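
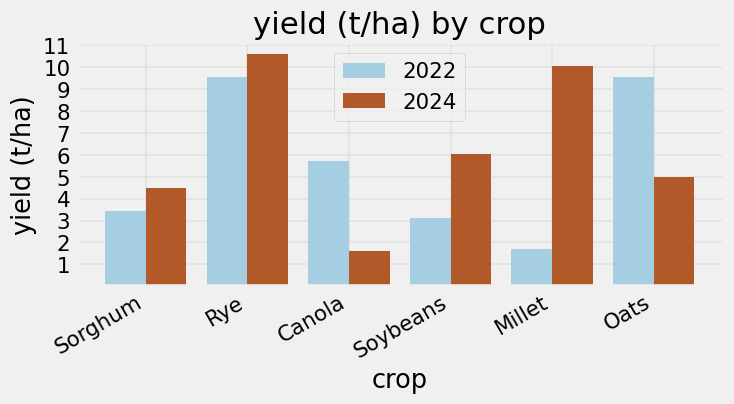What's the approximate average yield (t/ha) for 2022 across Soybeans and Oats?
≈ 6

(3 + 10) / 2 ≈ 6.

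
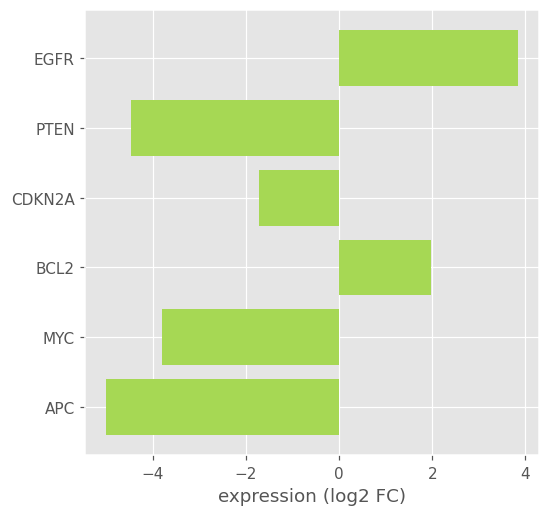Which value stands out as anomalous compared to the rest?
EGFR ≈ 4; the rest sit between ≈ -5 and ≈ 2.

EGFR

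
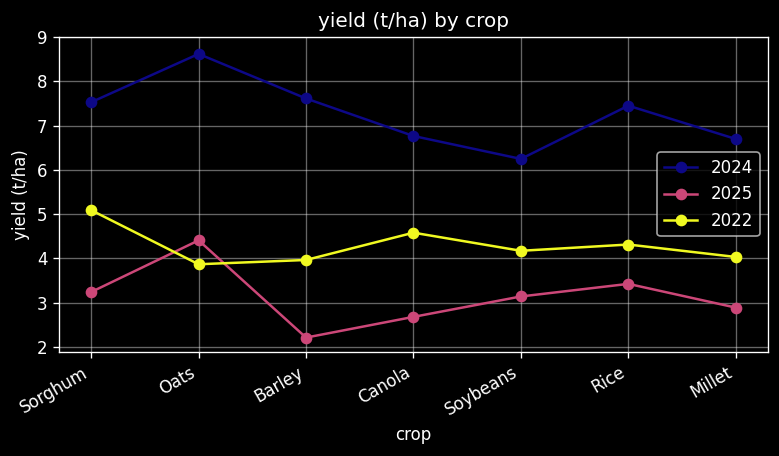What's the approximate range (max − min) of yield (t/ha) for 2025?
Max Oats ≈ 4, min Barley ≈ 2; range ≈ 2.

≈ 2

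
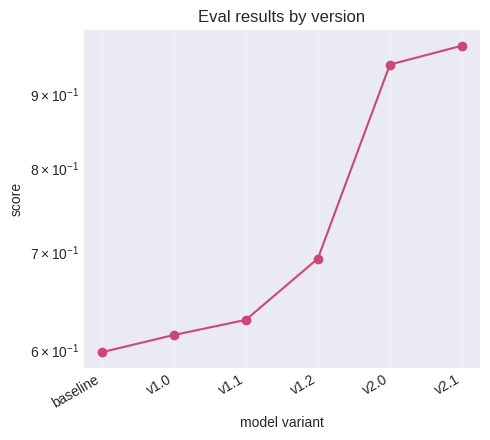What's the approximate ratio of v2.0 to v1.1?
≈ 1.46×

v2.0 ≈ 0.95, v1.1 ≈ 0.65; 0.95/0.65 ≈ 1.46.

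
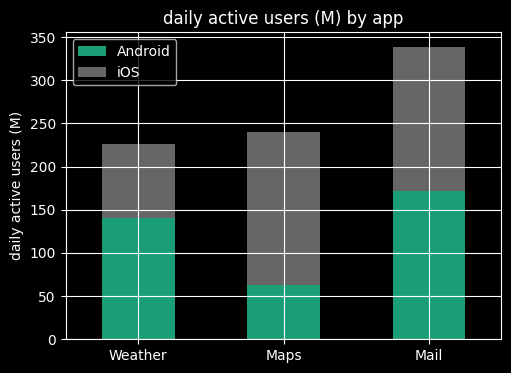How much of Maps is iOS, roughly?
≈ 200

iOS top ≈ 250, bottom ≈ 50; segment ≈ 200.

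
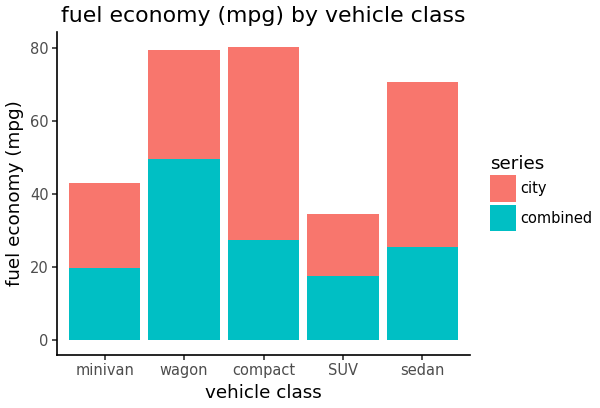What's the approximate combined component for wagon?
≈ 50

combined top ≈ 50, bottom ≈ 0; segment ≈ 50.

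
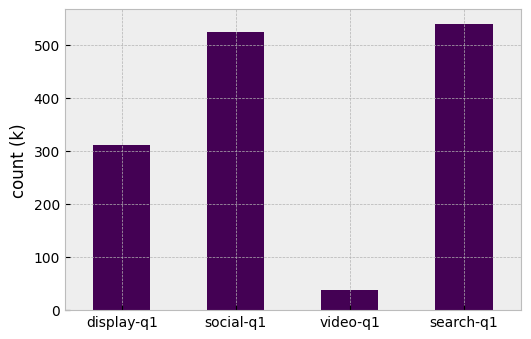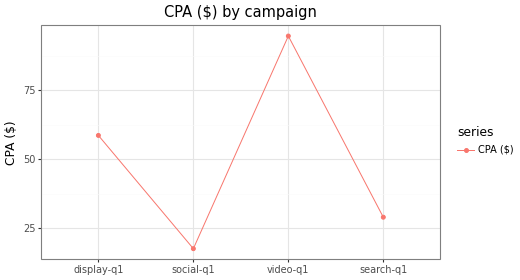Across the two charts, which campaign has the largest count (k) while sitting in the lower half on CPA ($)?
search-q1

Chart 2 median CPA ($) ≈ 40; below-median campaigns: social-q1, search-q1. Among those, search-q1 has the highest count (k) (≈ 550).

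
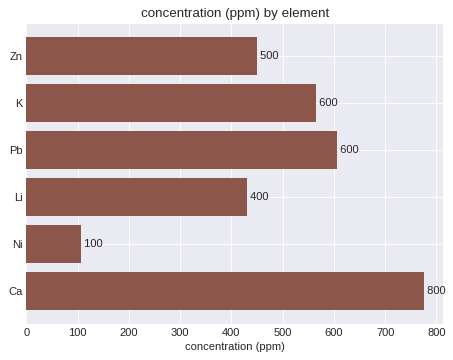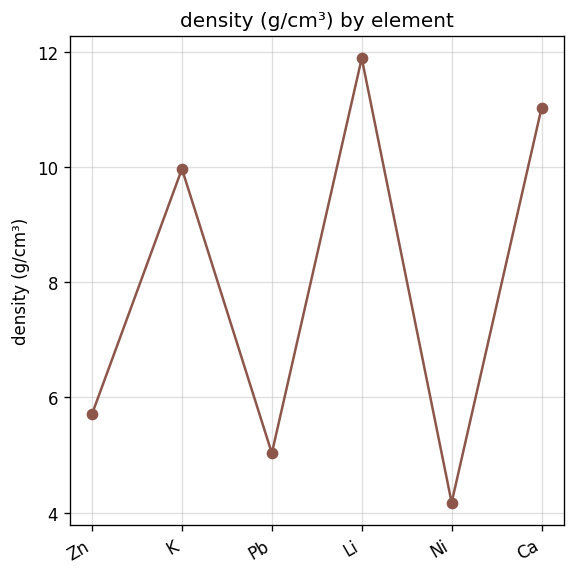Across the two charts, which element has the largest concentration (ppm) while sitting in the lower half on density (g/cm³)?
Chart 2 median density (g/cm³) ≈ 8; below-median elements: Zn, Pb, Ni. Among those, Pb has the highest concentration (ppm) (≈ 600).

Pb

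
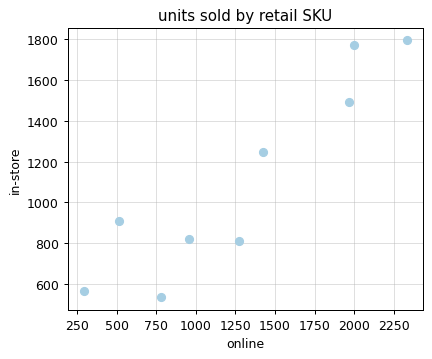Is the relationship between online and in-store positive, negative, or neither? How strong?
positive, strong

Points are positively correlated; strong (|r| ≈ 0.9).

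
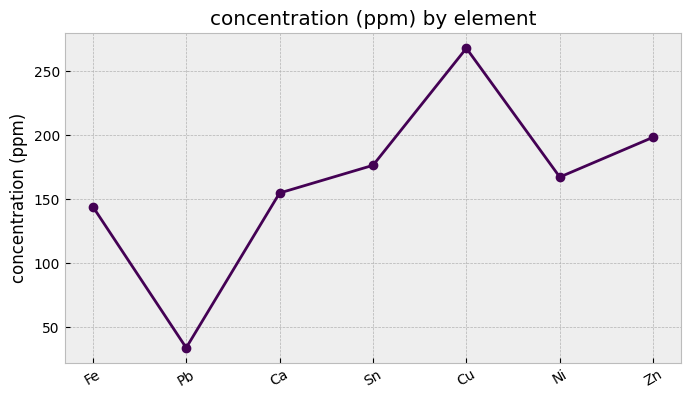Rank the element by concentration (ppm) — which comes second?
Zn

Top 3: Cu ≈ 260, Zn ≈ 200, Sn ≈ 180.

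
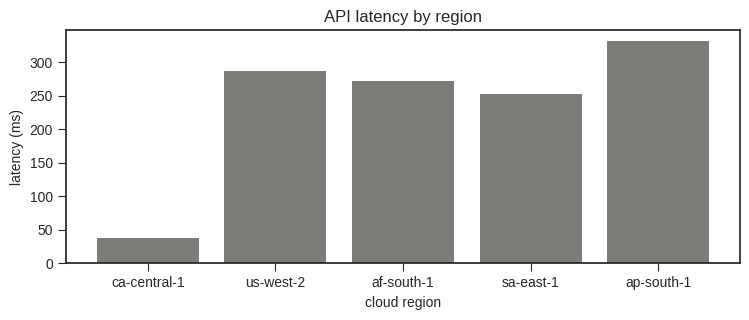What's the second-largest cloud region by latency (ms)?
Top 3: ap-south-1 ≈ 350, us-west-2 ≈ 300, af-south-1 ≈ 250.

us-west-2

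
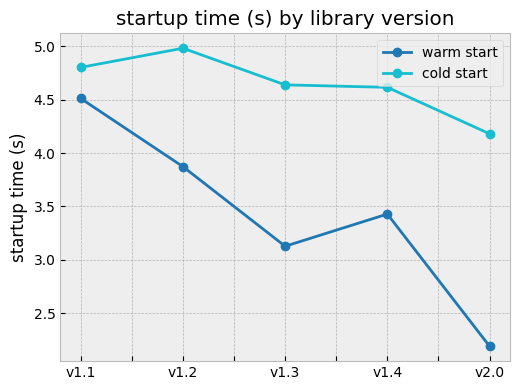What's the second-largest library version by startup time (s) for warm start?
Top 3 for warm start: v1.1 ≈ 4.5, v1.2 ≈ 4.0, v1.4 ≈ 3.5.

v1.2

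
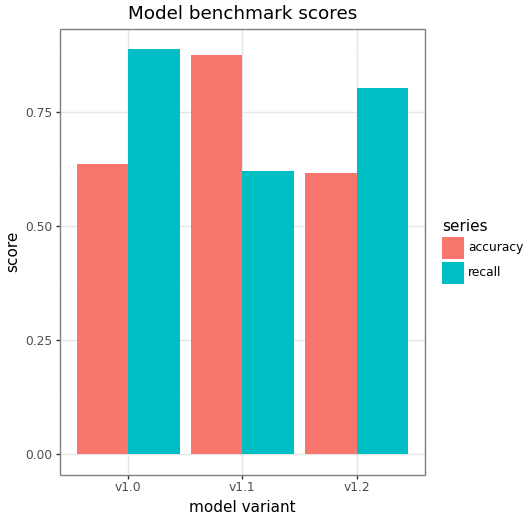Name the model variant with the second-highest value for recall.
Top 3 for recall: v1.0 ≈ 0.9, v1.2 ≈ 0.8, v1.1 ≈ 0.6.

v1.2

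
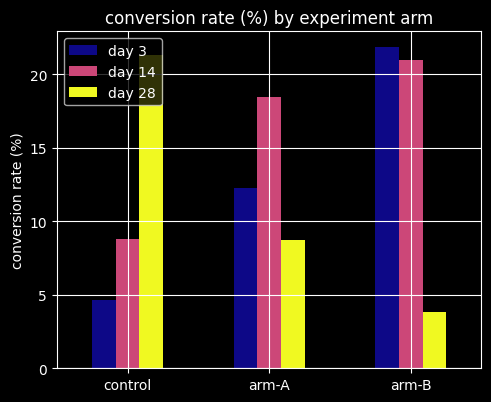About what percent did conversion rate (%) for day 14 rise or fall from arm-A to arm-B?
≈ +11.1%

arm-A ≈ 18, arm-B ≈ 20; (20 − 18) / 18 ≈ +11.1%.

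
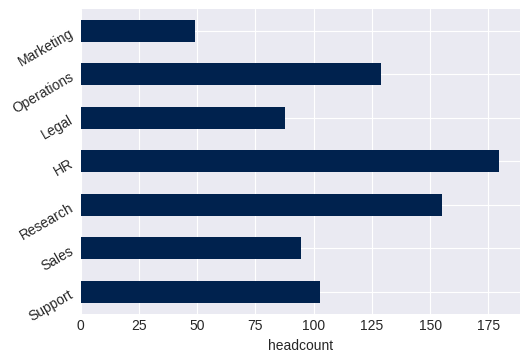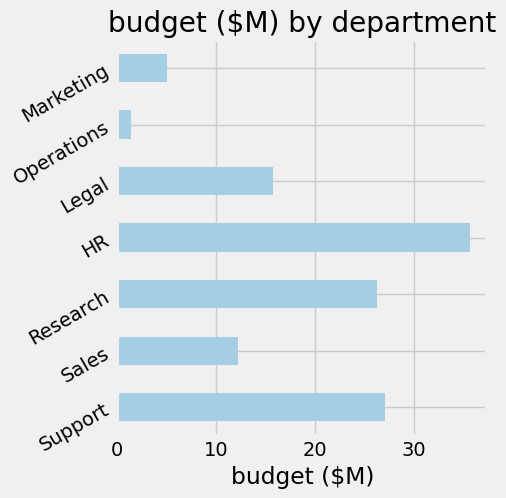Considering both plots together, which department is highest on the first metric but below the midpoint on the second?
Operations

Chart 2 median budget ($M) ≈ 15; below-median departments: Sales, Operations, Marketing. Among those, Operations has the highest headcount (≈ 120).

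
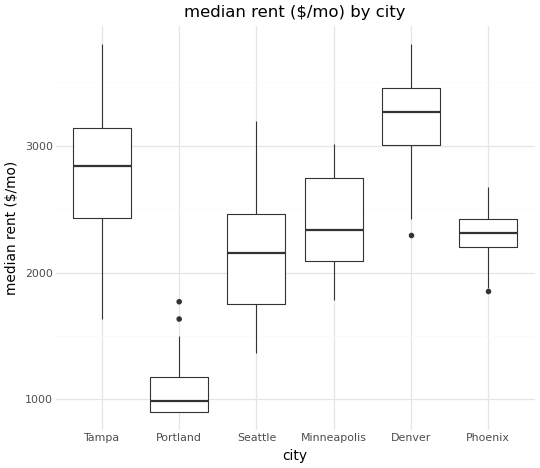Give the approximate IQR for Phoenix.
≈ 200

Q3 ≈ 2400, Q1 ≈ 2200; IQR ≈ 200.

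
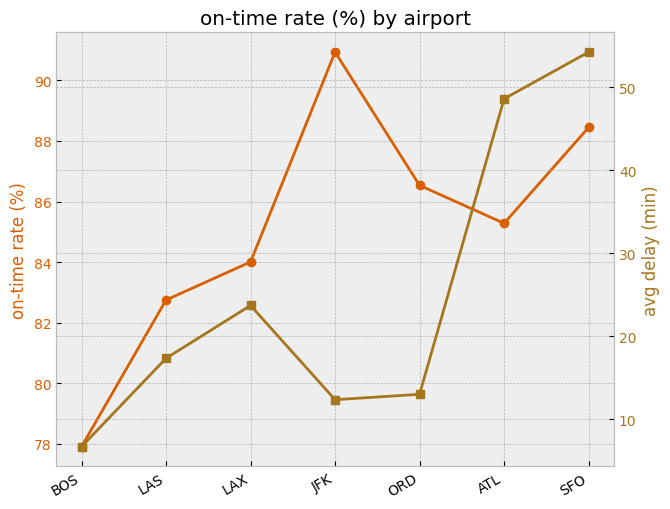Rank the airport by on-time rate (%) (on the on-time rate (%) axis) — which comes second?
SFO

Top 3 (on the on-time rate (%) axis): JFK ≈ 90, SFO ≈ 88, ORD ≈ 86.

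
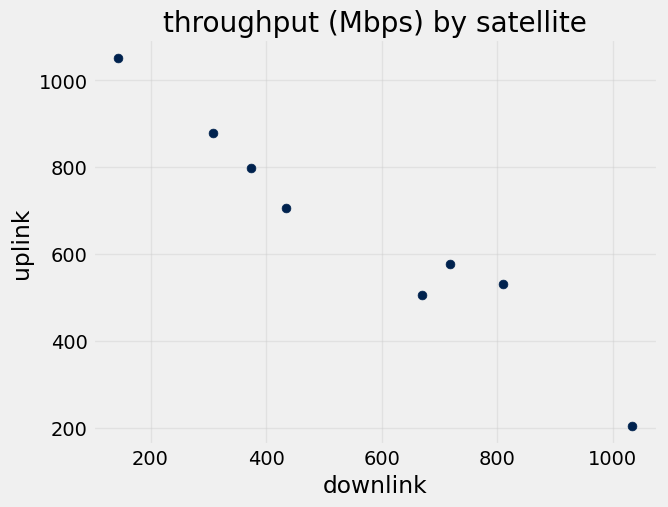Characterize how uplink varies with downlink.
Points are negatively correlated; strong (|r| ≈ 1.0).

negative, strong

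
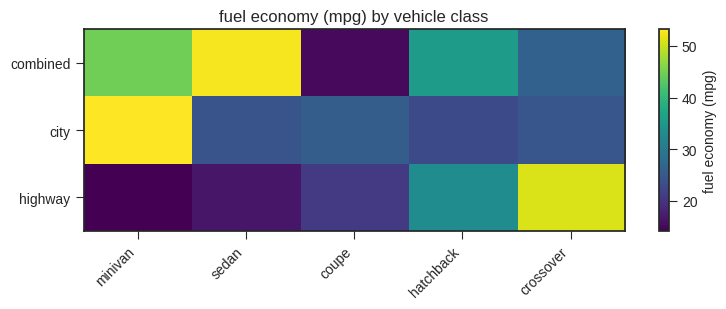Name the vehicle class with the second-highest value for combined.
minivan

Top 3 for combined: sedan ≈ 55, minivan ≈ 45, hatchback ≈ 35.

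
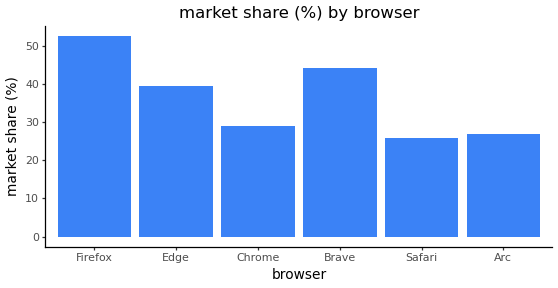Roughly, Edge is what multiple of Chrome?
≈ 1.33×

Edge ≈ 40, Chrome ≈ 30; 40/30 ≈ 1.33.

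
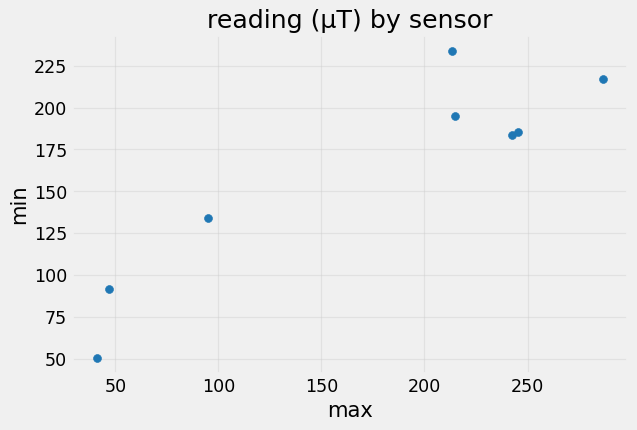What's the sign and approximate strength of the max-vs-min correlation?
positive, strong

Points are positively correlated; strong (|r| ≈ 0.9).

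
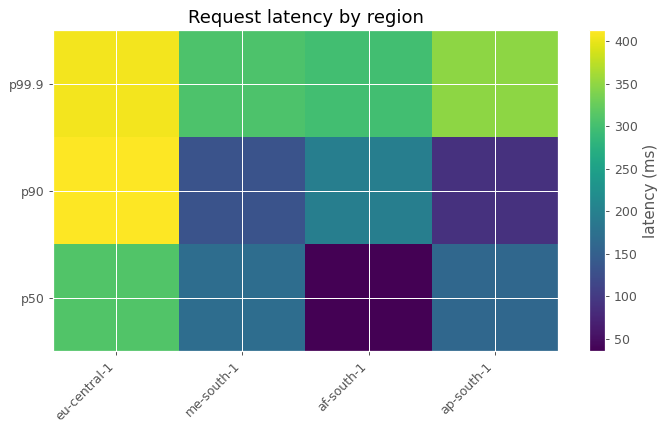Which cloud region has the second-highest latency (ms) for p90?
Top 3 for p90: eu-central-1 ≈ 400, af-south-1 ≈ 200, me-south-1 ≈ 150.

af-south-1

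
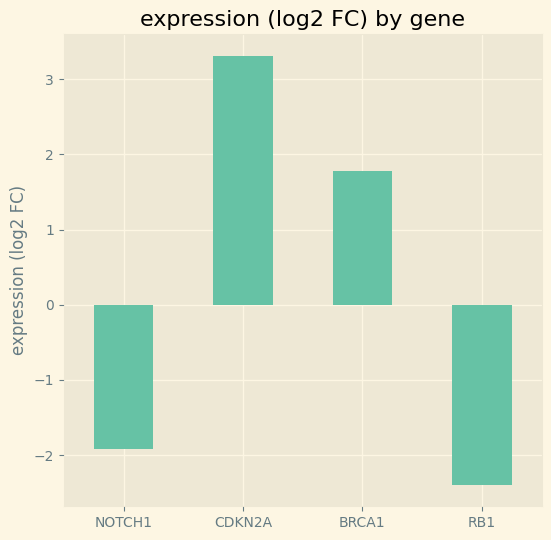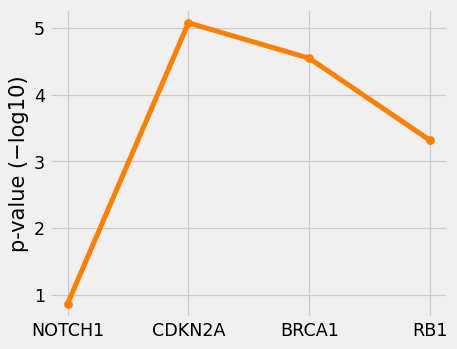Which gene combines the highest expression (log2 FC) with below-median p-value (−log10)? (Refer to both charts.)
Chart 2 median p-value (−log10) ≈ 4; below-median genes: NOTCH1, RB1. Among those, NOTCH1 has the highest expression (log2 FC) (≈ -2).

NOTCH1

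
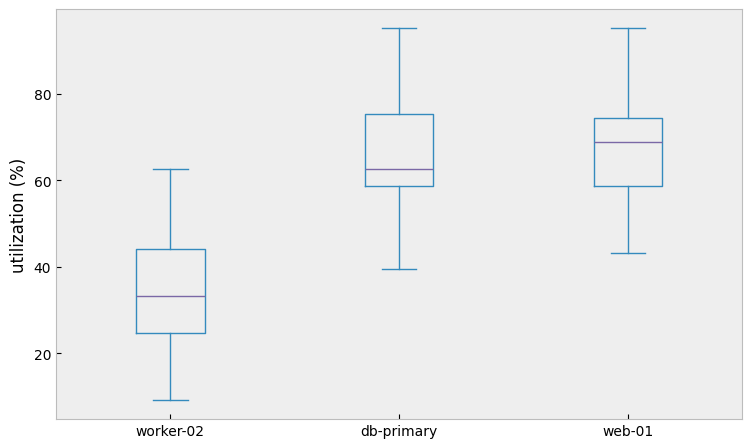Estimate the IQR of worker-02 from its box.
≈ 20

Q3 ≈ 45, Q1 ≈ 25; IQR ≈ 20.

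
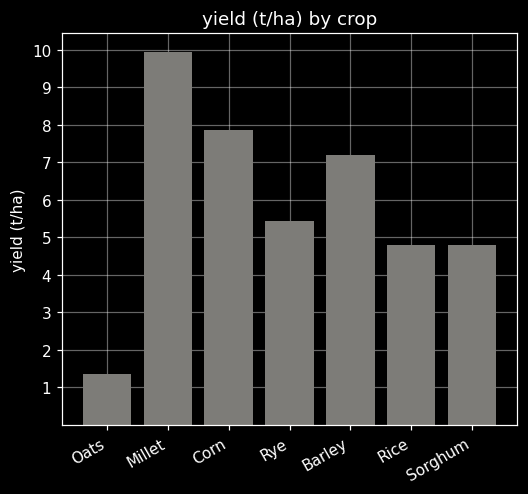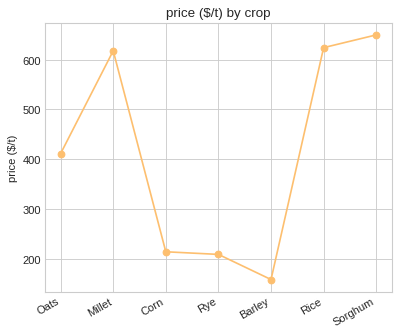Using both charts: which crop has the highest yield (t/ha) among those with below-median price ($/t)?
Chart 2 median price ($/t) ≈ 400; below-median crops: Corn, Rye, Barley. Among those, Corn has the highest yield (t/ha) (≈ 8).

Corn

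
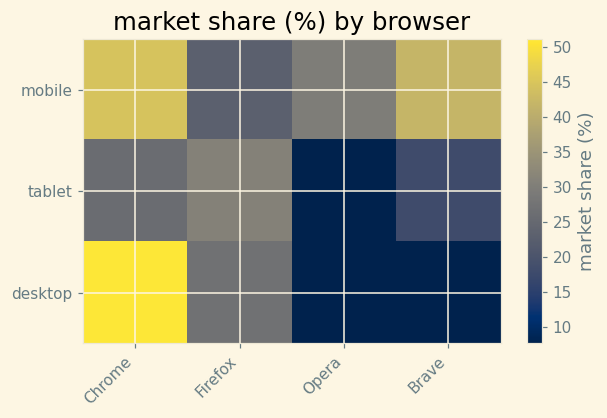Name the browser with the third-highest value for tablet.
Brave

Top 4 for tablet: Firefox ≈ 30, Chrome ≈ 25, Brave ≈ 20, Opera ≈ 10.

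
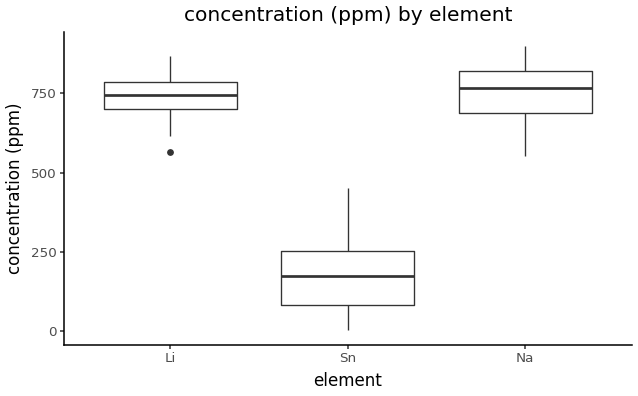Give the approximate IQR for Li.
Q3 ≈ 800, Q1 ≈ 700; IQR ≈ 100.

≈ 100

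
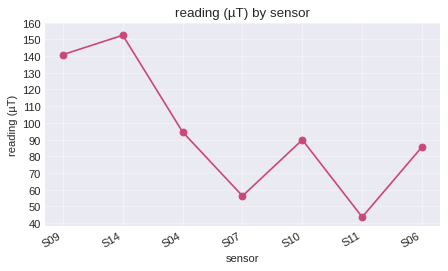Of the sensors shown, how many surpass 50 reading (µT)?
6

Above 50: S09, S14, S04, S07, S10, S06.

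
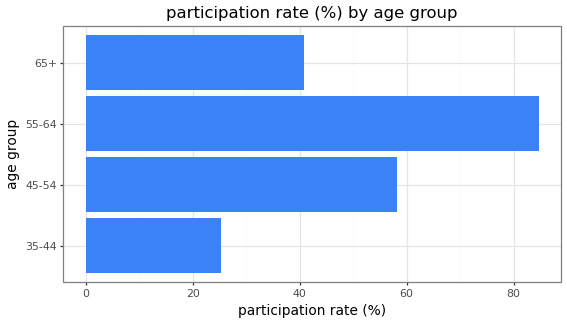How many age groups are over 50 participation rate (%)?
Above 50: 45-54, 55-64.

2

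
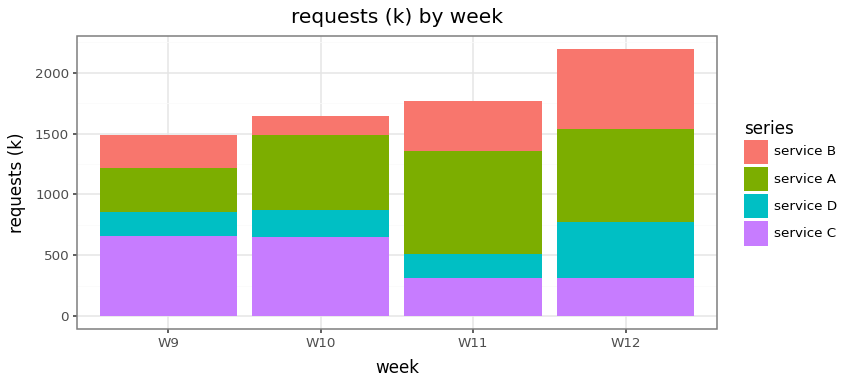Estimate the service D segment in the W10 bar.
service D top ≈ 800, bottom ≈ 600; segment ≈ 200.

≈ 200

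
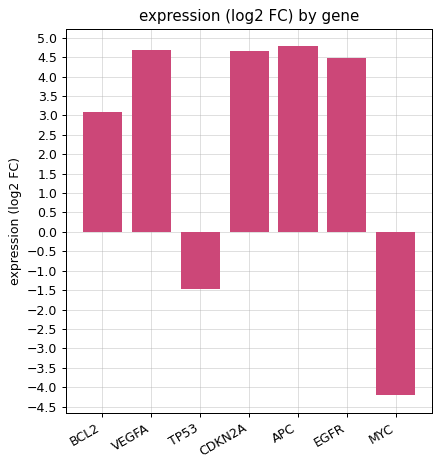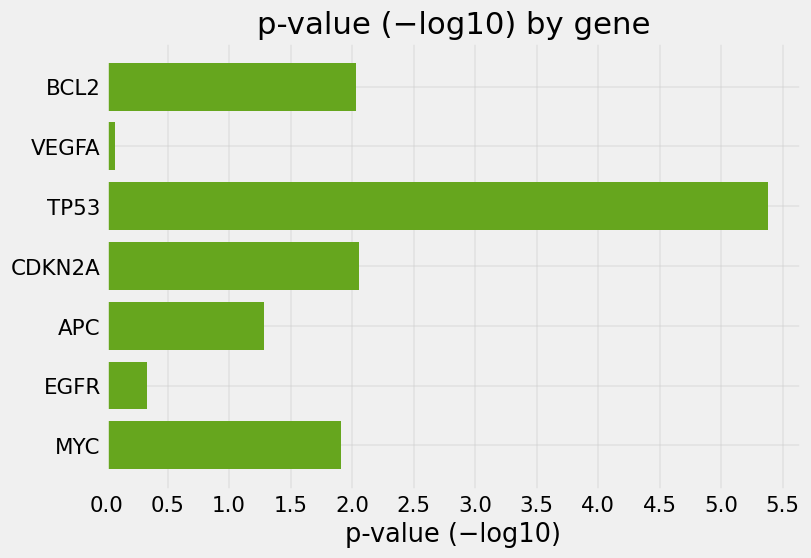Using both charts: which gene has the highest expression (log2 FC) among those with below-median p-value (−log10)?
APC

Chart 2 median p-value (−log10) ≈ 2; below-median genes: VEGFA, APC, EGFR. Among those, APC has the highest expression (log2 FC) (≈ 5).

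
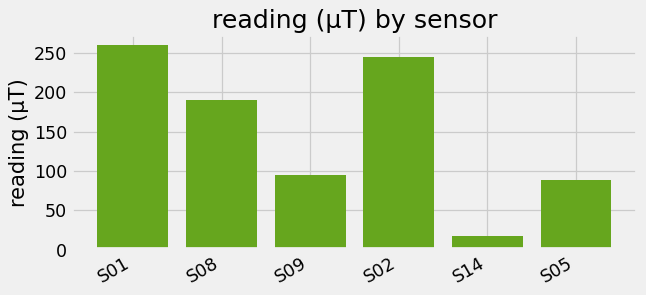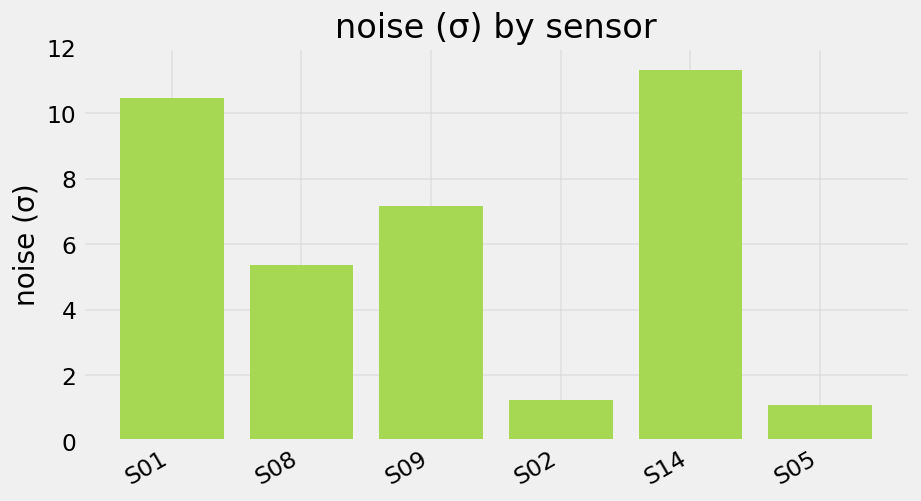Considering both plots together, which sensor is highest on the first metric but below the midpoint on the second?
Chart 2 median noise (σ) ≈ 6; below-median sensors: S08, S02, S05. Among those, S02 has the highest reading (µT) (≈ 250).

S02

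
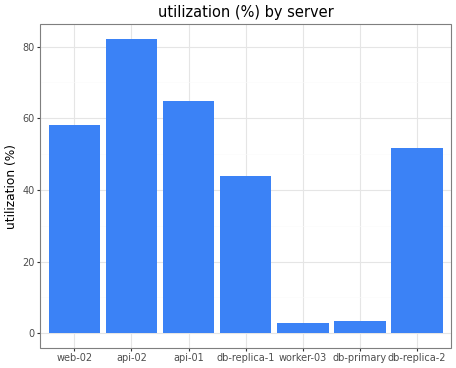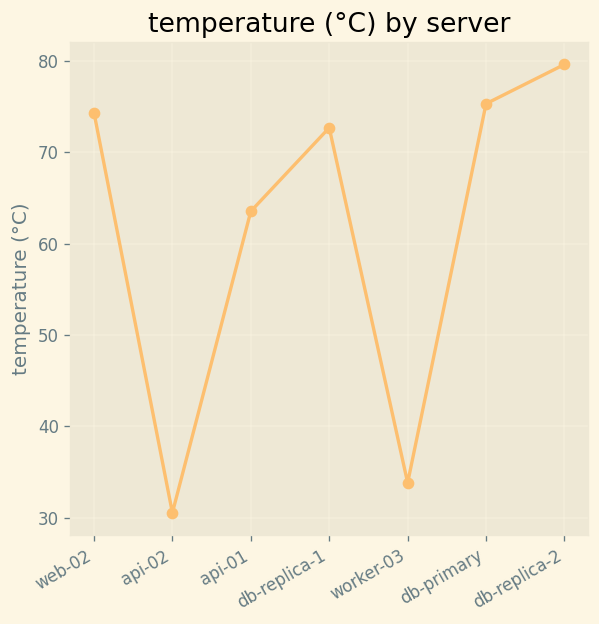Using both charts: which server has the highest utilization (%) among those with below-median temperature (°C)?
Chart 2 median temperature (°C) ≈ 70; below-median servers: api-02, api-01, worker-03. Among those, api-02 has the highest utilization (%) (≈ 80).

api-02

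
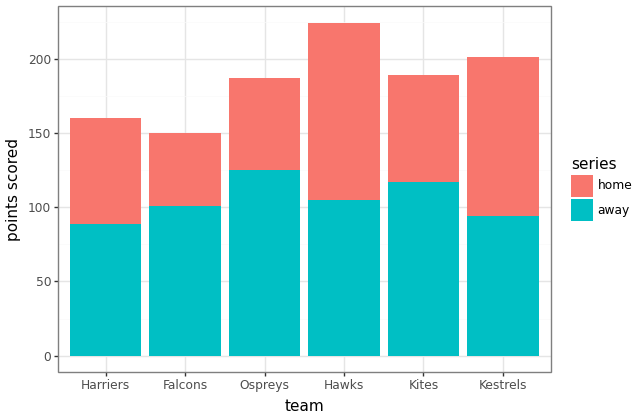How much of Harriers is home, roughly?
≈ 80

home top ≈ 160, bottom ≈ 80; segment ≈ 80.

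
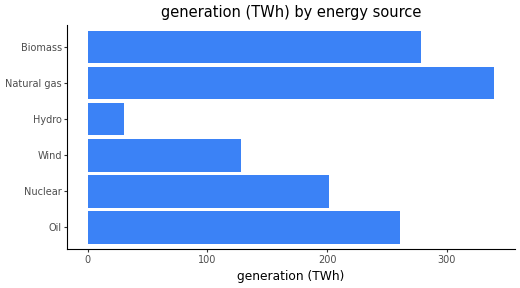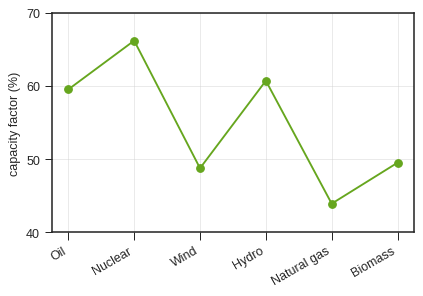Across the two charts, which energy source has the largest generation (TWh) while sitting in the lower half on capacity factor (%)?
Chart 2 median capacity factor (%) ≈ 50; below-median energy sources: Wind, Natural gas, Biomass. Among those, Natural gas has the highest generation (TWh) (≈ 350).

Natural gas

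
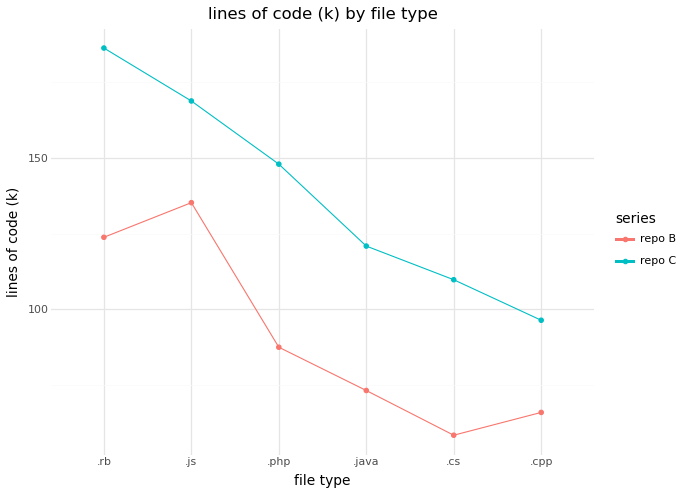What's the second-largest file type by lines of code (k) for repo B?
Top 3 for repo B: .js ≈ 140, .rb ≈ 120, .php ≈ 80.

.rb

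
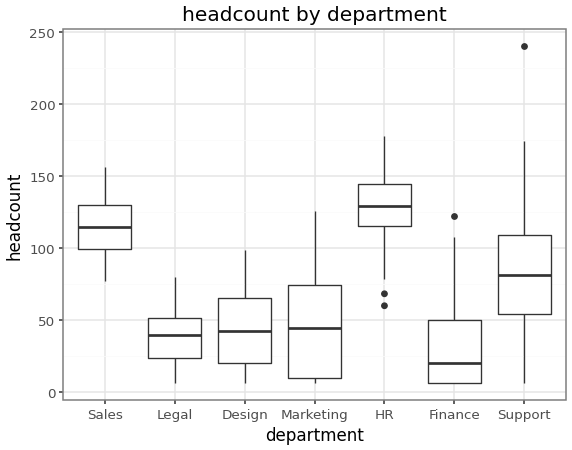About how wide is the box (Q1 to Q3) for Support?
Q3 ≈ 110, Q1 ≈ 50; IQR ≈ 60.

≈ 60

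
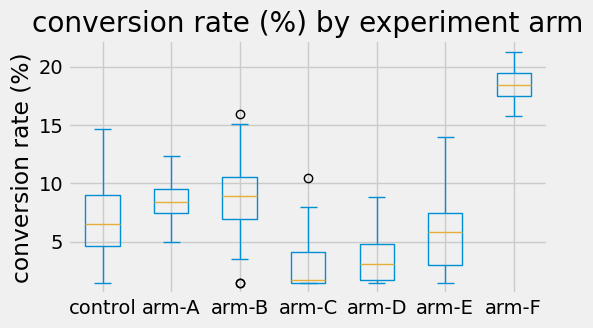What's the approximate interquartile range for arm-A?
≈ 2

Q3 ≈ 10, Q1 ≈ 8; IQR ≈ 2.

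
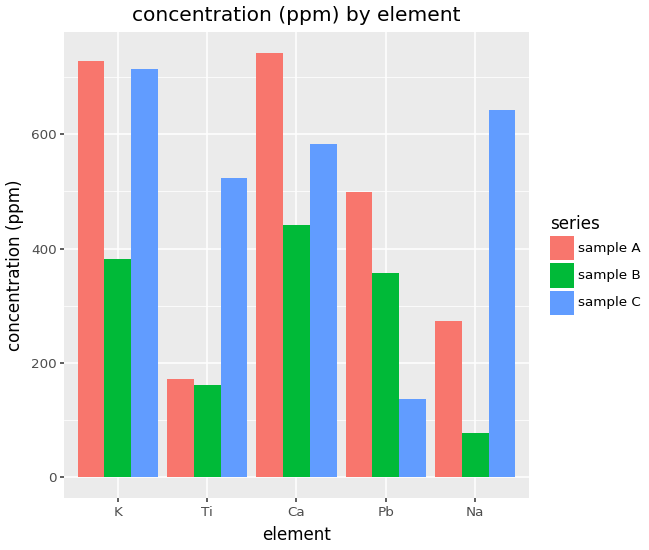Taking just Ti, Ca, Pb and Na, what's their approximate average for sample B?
(200 + 400 + 400 + 100) / 4 ≈ 275.

≈ 275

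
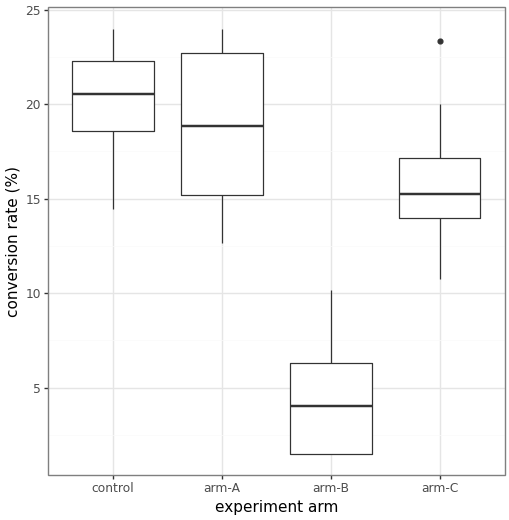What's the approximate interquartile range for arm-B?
Q3 ≈ 6, Q1 ≈ 2; IQR ≈ 4.

≈ 4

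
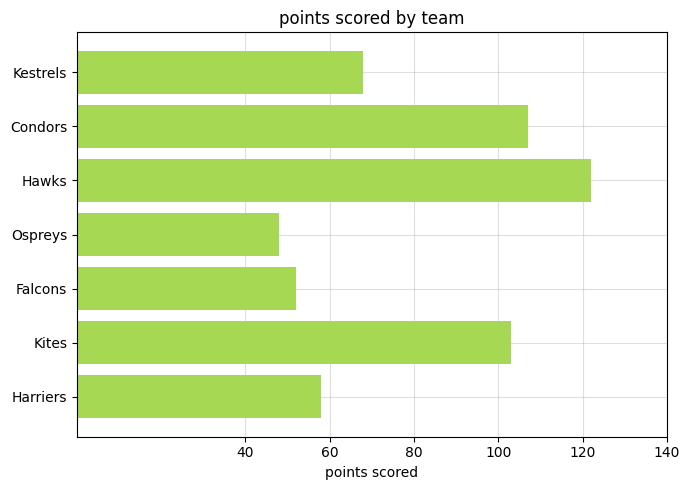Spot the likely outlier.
Hawks ≈ 120; the rest sit between ≈ 40 and ≈ 100.

Hawks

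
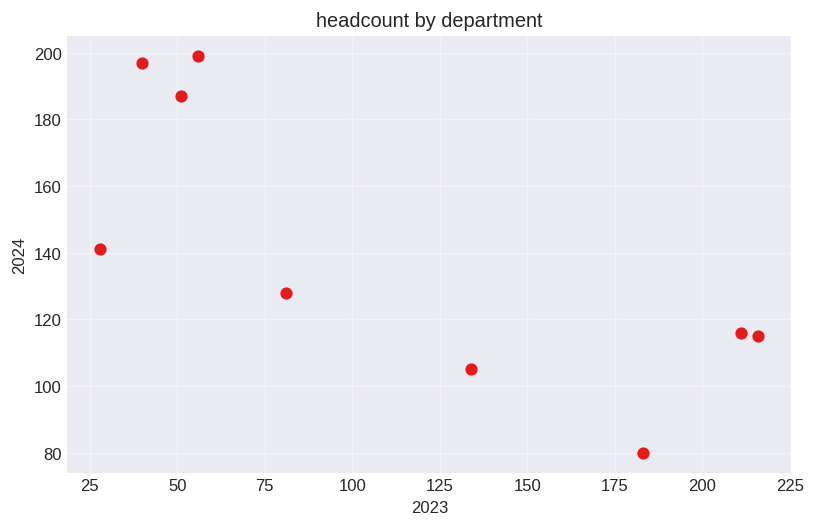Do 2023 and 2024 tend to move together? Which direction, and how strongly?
negative, strong

Points are negatively correlated; strong (|r| ≈ 0.8).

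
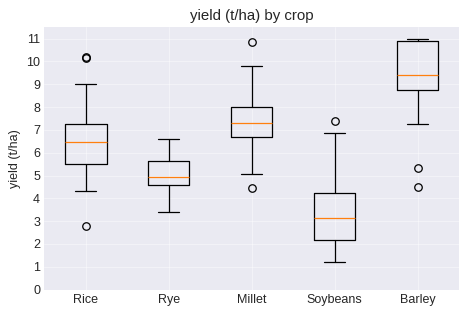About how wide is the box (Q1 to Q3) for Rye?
≈ 1

Q3 ≈ 6, Q1 ≈ 5; IQR ≈ 1.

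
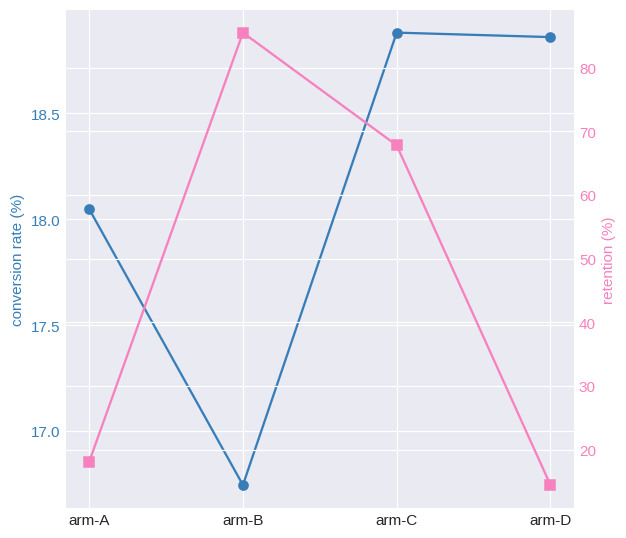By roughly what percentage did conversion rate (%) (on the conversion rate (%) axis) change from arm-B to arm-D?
arm-B ≈ 16.8, arm-D ≈ 18.8; (18.8 − 16.8) / 16.8 ≈ +11.9%.

≈ +11.9%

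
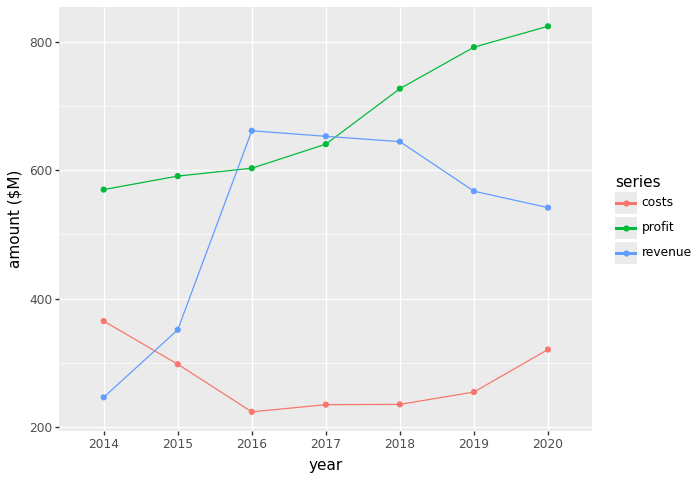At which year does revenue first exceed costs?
2014: revenue ≈ 200 vs costs ≈ 400 (not yet); 2015: revenue ≈ 400 vs costs ≈ 300 (first crossover).

2015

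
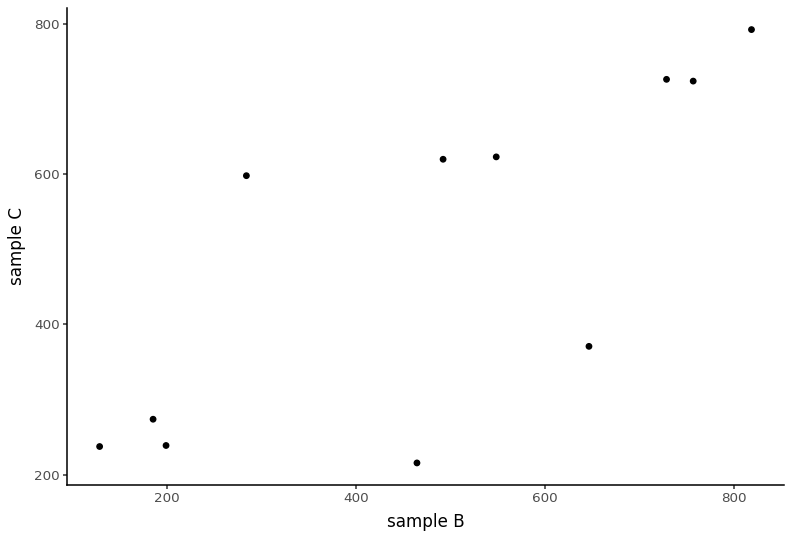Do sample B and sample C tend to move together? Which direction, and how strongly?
positive, strong

Points are positively correlated; strong (|r| ≈ 0.8).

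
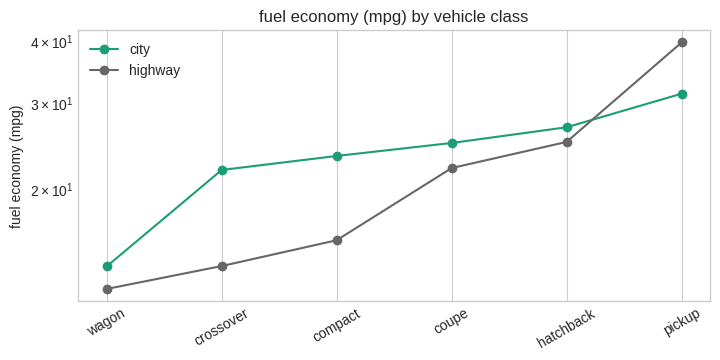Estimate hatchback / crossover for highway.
≈ 1.67×

hatchback ≈ 25, crossover ≈ 15; 25/15 ≈ 1.67.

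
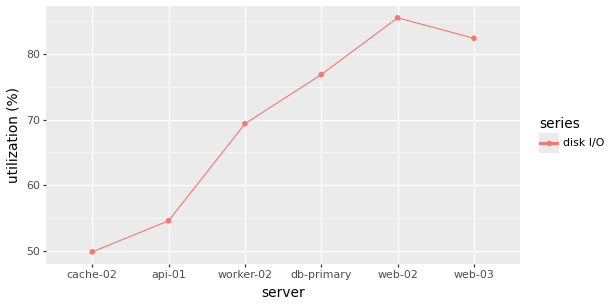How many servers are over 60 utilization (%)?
Above 60: worker-02, db-primary, web-02, web-03.

4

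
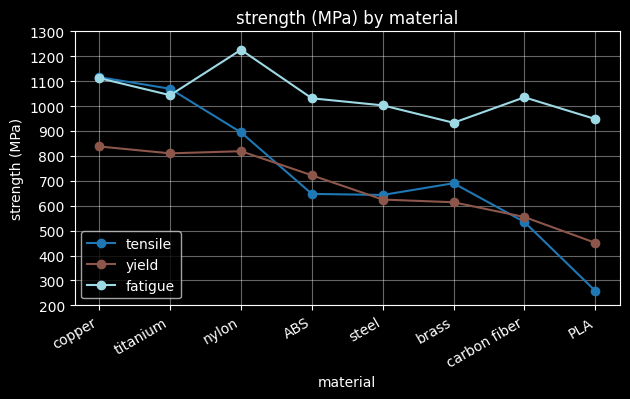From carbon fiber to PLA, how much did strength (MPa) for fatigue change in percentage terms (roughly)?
≈ -10%

carbon fiber ≈ 1000, PLA ≈ 900; (900 − 1000) / 1000 ≈ -10%.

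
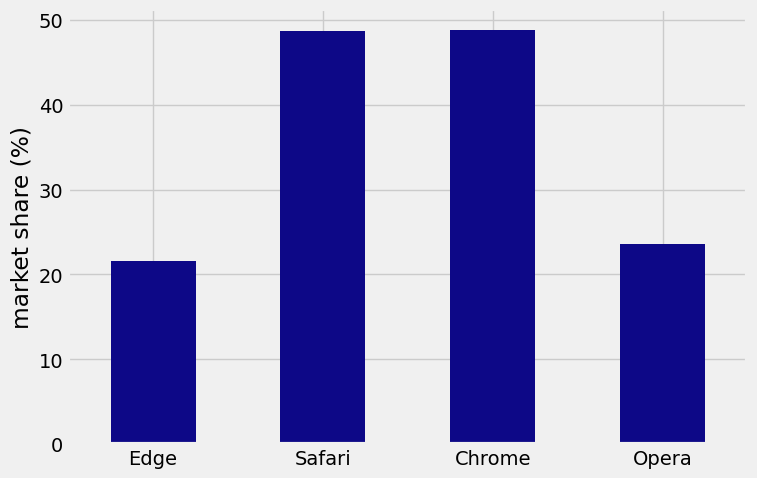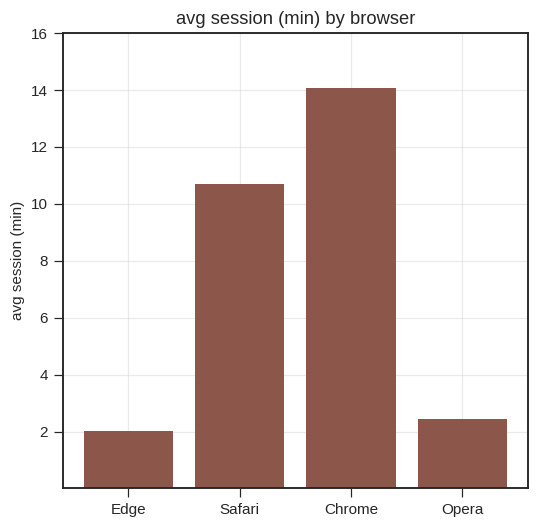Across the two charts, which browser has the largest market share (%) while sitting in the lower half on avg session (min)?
Opera

Chart 2 median avg session (min) ≈ 6; below-median browsers: Edge, Opera. Among those, Opera has the highest market share (%) (≈ 25).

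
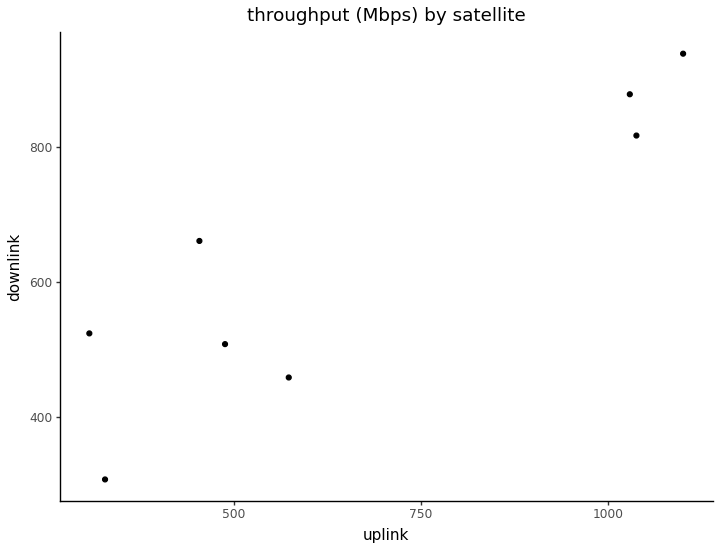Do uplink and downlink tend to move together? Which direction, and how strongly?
Points are positively correlated; strong (|r| ≈ 0.9).

positive, strong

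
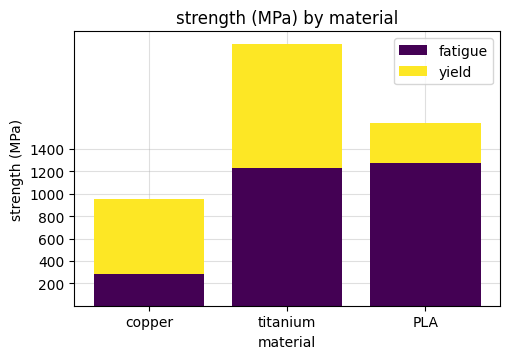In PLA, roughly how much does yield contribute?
yield top ≈ 1600, bottom ≈ 1200; segment ≈ 400.

≈ 400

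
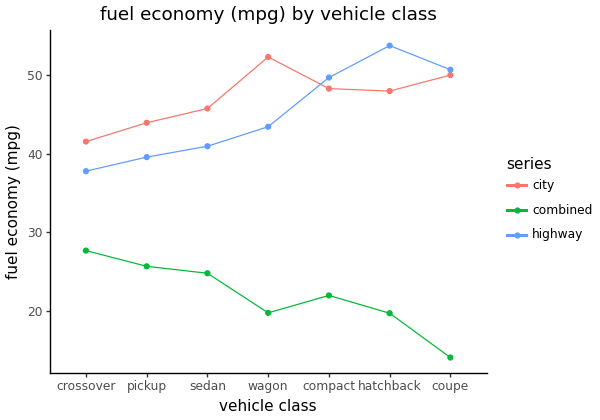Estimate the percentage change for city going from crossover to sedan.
crossover ≈ 40, sedan ≈ 45; (45 − 40) / 40 ≈ +12.5%.

≈ +12.5%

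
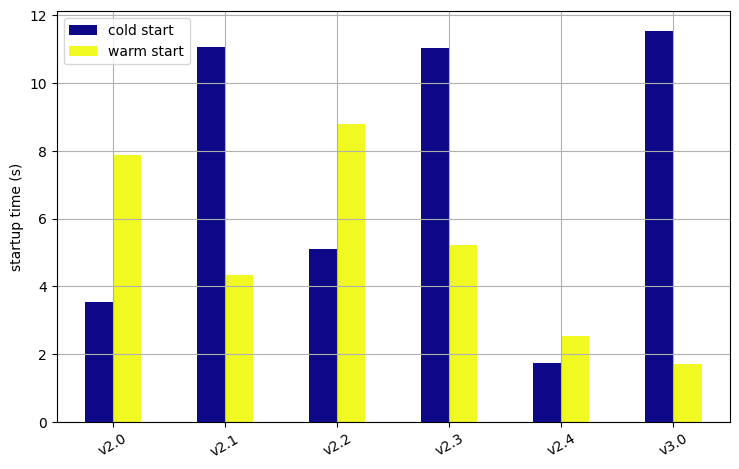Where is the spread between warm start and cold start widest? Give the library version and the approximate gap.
v3.0: warm start ≈ 2, cold start ≈ 12 → gap ≈ 10. Next-largest (v2.1) is only ≈ 7.

v3.0, ≈ 10 s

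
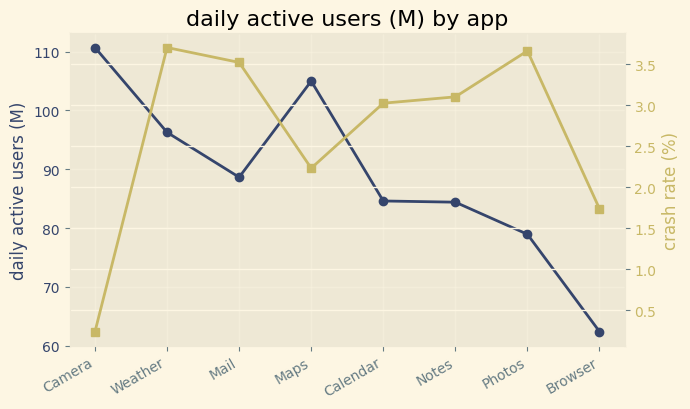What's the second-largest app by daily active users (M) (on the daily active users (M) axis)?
Top 3 (on the daily active users (M) axis): Camera ≈ 110, Maps ≈ 105, Weather ≈ 95.

Maps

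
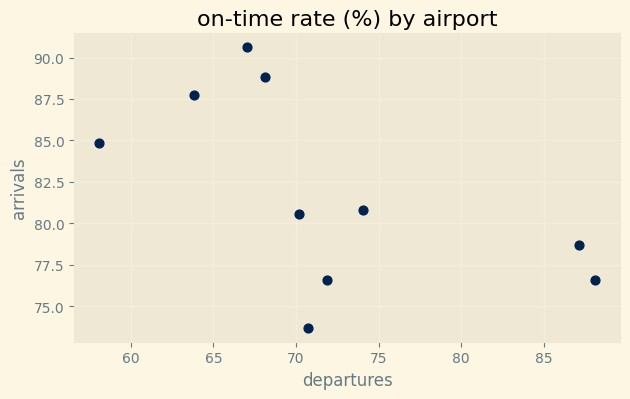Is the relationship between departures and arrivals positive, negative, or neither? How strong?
Points are negatively correlated; moderate (|r| ≈ 0.6).

negative, moderate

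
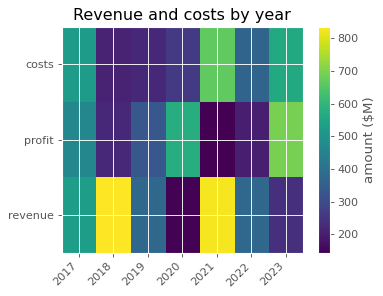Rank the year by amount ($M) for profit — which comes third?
Top 4 for profit: 2023 ≈ 700, 2020 ≈ 600, 2017 ≈ 500, 2019 ≈ 300.

2017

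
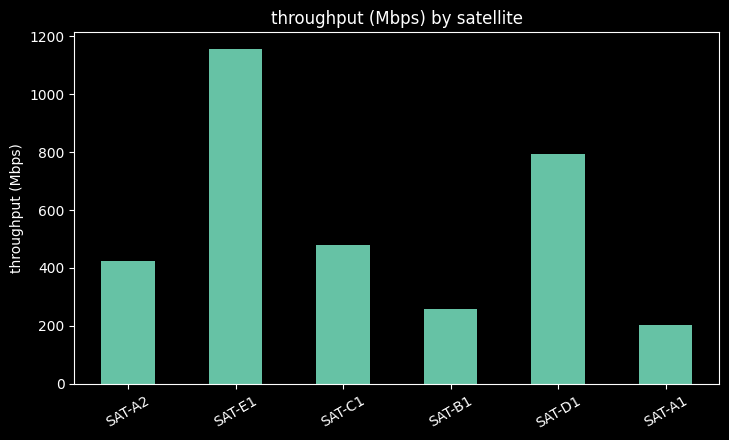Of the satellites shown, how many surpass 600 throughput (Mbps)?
2

Above 600: SAT-E1, SAT-D1.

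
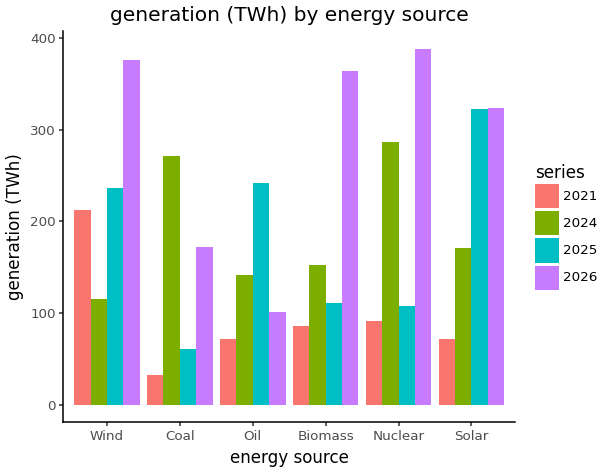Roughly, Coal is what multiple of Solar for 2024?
≈ 1.67×

Coal ≈ 250, Solar ≈ 150; 250/150 ≈ 1.67.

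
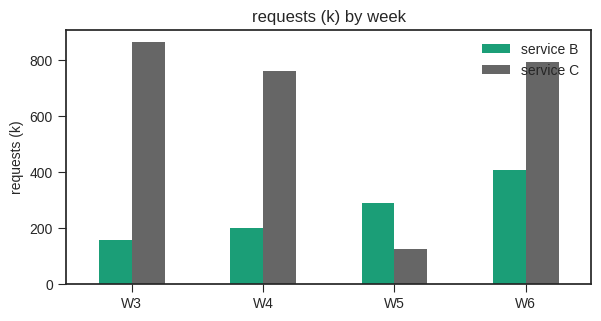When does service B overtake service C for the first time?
W5

W4: service B ≈ 200 vs service C ≈ 800 (not yet); W5: service B ≈ 300 vs service C ≈ 100 (first crossover).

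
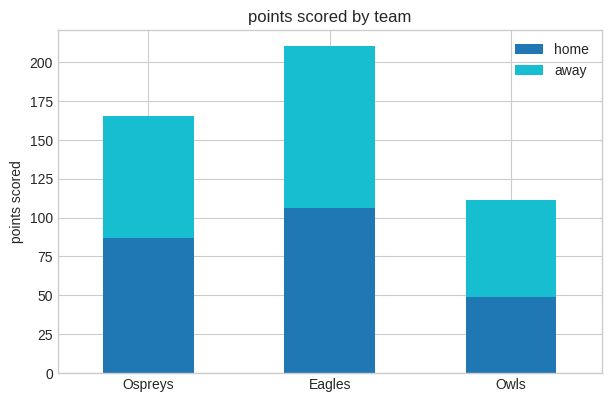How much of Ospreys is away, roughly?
≈ 80

away top ≈ 160, bottom ≈ 80; segment ≈ 80.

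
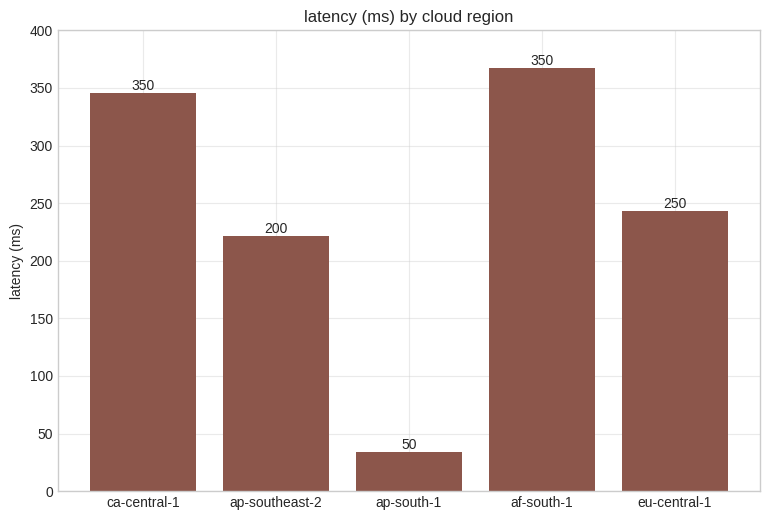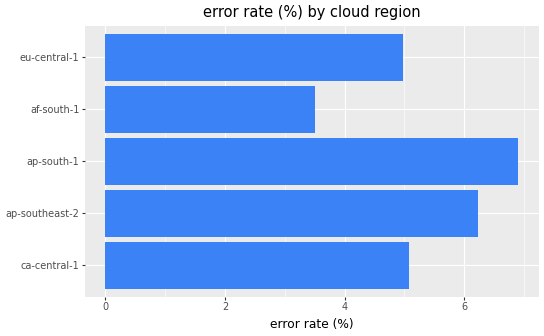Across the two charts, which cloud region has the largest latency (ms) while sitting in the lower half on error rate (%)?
Chart 2 median error rate (%) ≈ 5; below-median cloud regions: af-south-1, eu-central-1. Among those, af-south-1 has the highest latency (ms) (≈ 350).

af-south-1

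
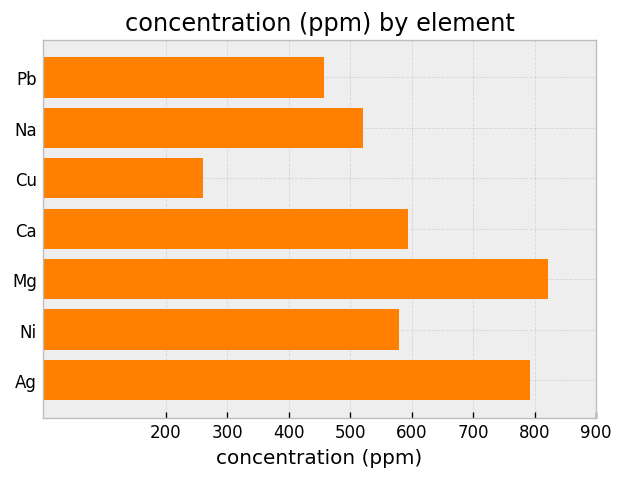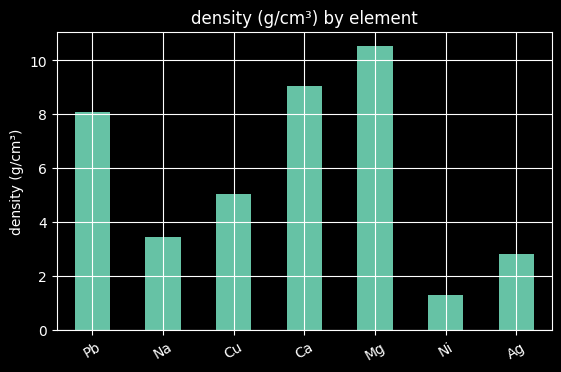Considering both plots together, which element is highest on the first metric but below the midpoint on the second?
Ag

Chart 2 median density (g/cm³) ≈ 5; below-median elements: Na, Ni, Ag. Among those, Ag has the highest concentration (ppm) (≈ 800).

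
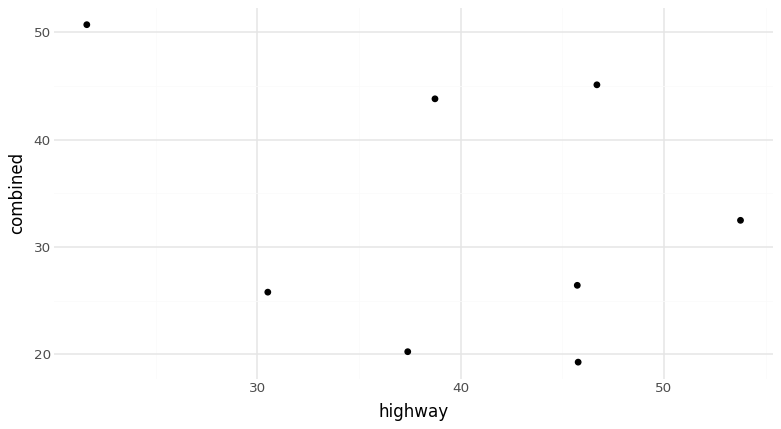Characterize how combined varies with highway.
negative, weak

Points are negatively correlated; weak (|r| ≈ 0.3).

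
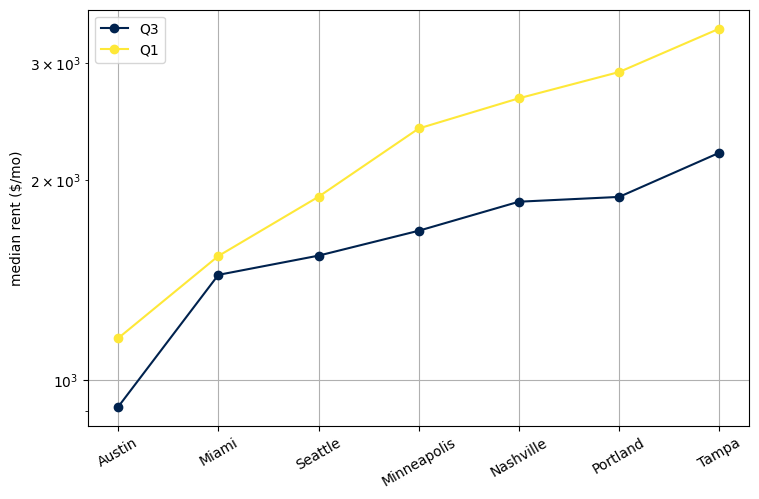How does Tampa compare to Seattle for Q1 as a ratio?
≈ 1.75×

Tampa ≈ 3500, Seattle ≈ 2000; 3500/2000 ≈ 1.75.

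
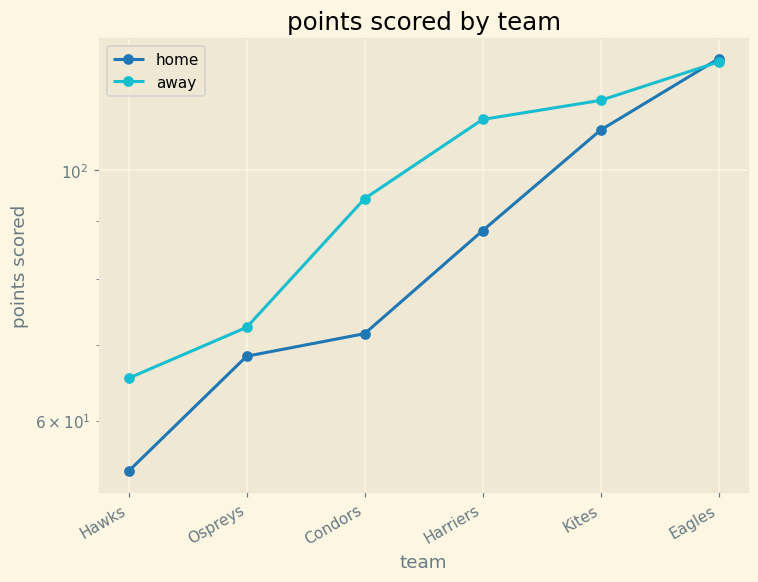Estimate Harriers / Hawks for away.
≈ 1.57×

Harriers ≈ 110, Hawks ≈ 70; 110/70 ≈ 1.57.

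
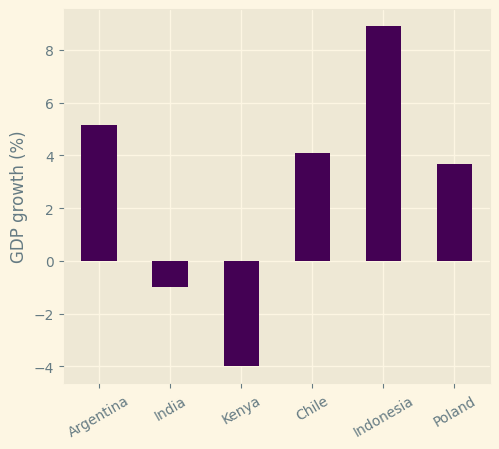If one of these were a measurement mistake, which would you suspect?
Kenya ≈ -4; the rest sit between ≈ 0 and ≈ 8.

Kenya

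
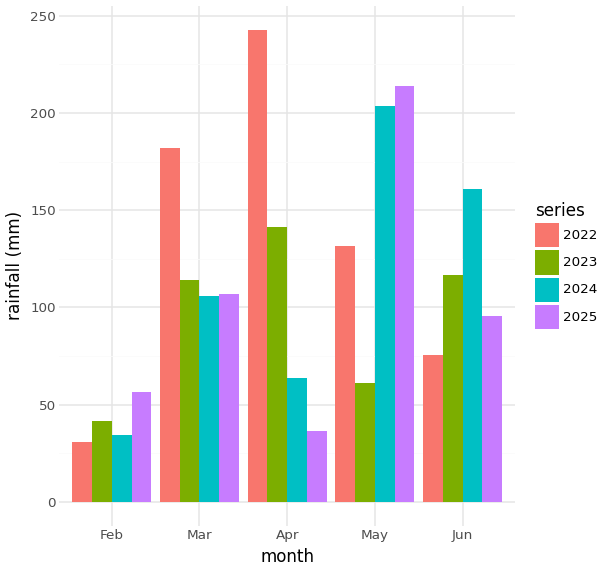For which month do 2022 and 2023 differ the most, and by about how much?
Apr: 2022 ≈ 250, 2023 ≈ 150 → gap ≈ 100. Next-largest (May) is only ≈ 75.

Apr, ≈ 100 mm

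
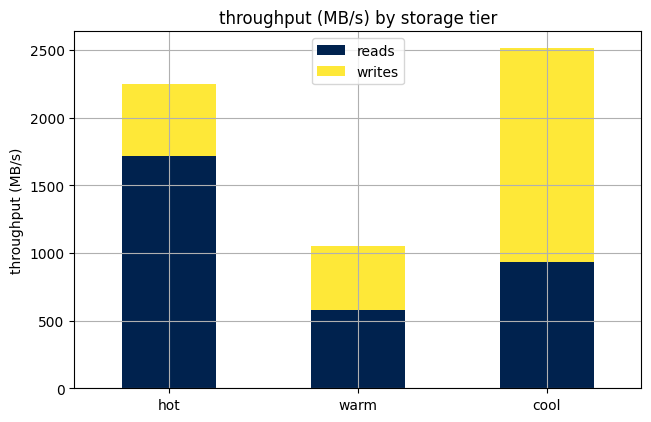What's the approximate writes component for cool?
writes top ≈ 2500, bottom ≈ 1000; segment ≈ 1500.

≈ 1500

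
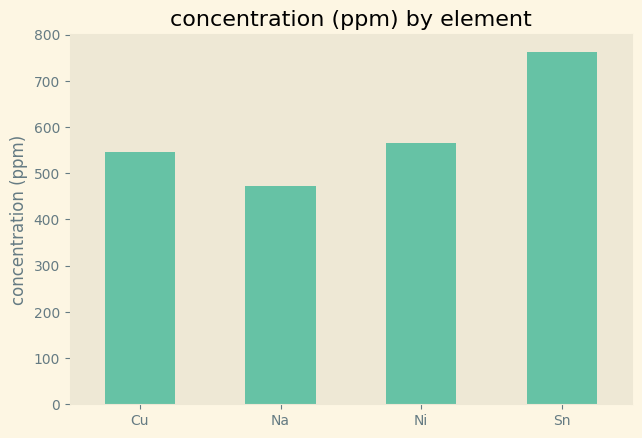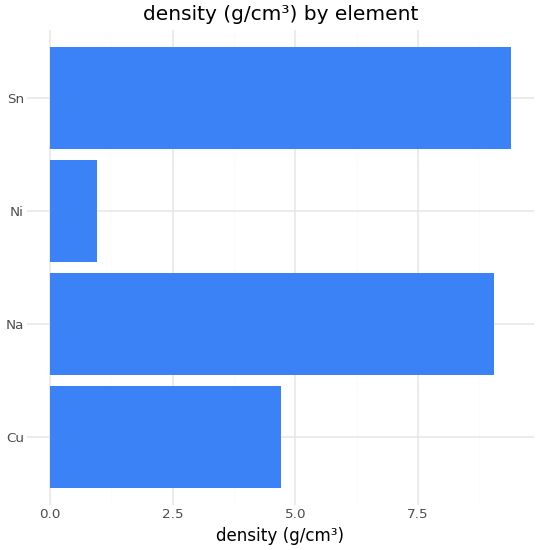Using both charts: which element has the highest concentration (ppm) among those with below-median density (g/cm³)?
Ni

Chart 2 median density (g/cm³) ≈ 7; below-median elements: Cu, Ni. Among those, Ni has the highest concentration (ppm) (≈ 600).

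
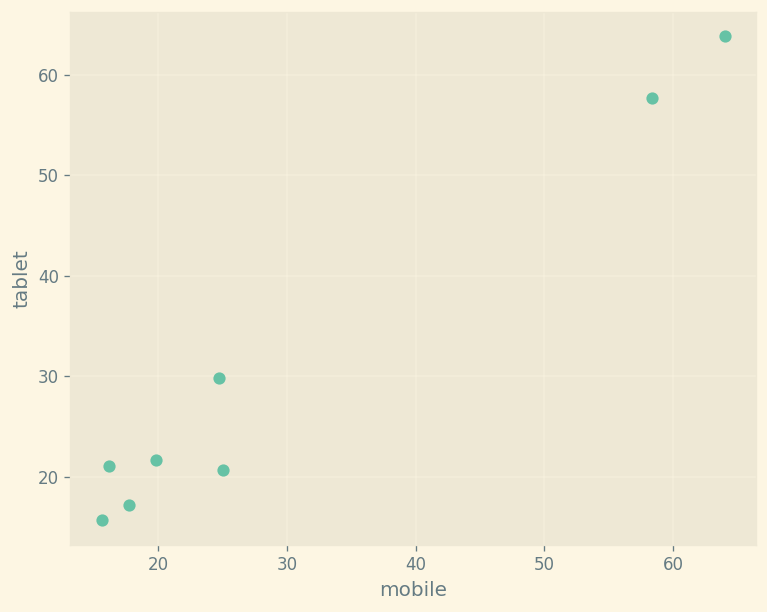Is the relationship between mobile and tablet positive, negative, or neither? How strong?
Points are positively correlated; strong (|r| ≈ 1.0).

positive, strong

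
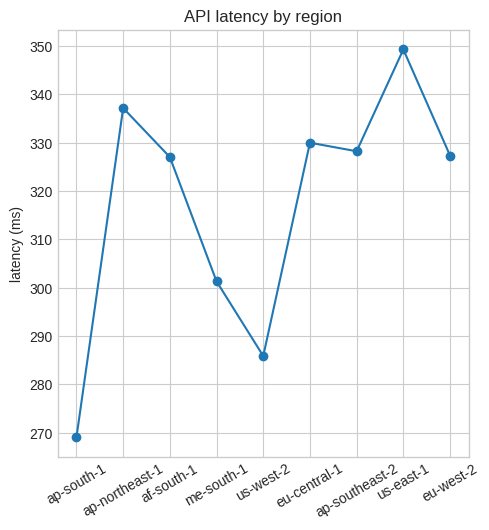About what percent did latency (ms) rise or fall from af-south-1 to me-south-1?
≈ -9.1%

af-south-1 ≈ 330, me-south-1 ≈ 300; (300 − 330) / 330 ≈ -9.1%.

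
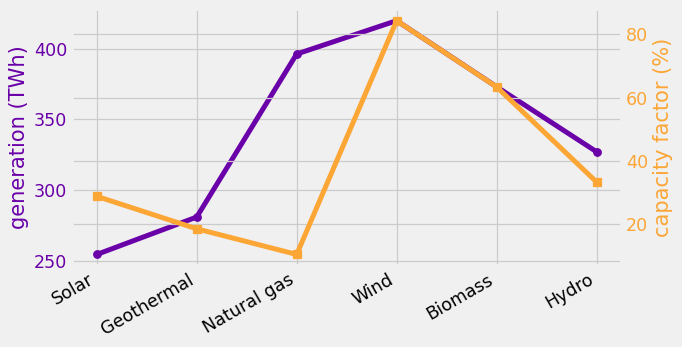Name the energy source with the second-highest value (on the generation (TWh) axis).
Natural gas

Top 3 (on the generation (TWh) axis): Wind ≈ 420, Natural gas ≈ 400, Biomass ≈ 380.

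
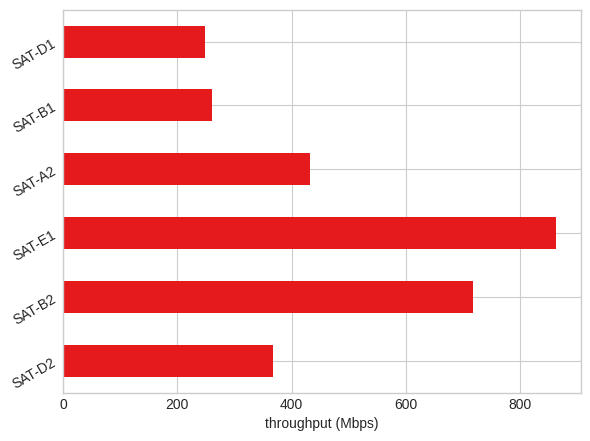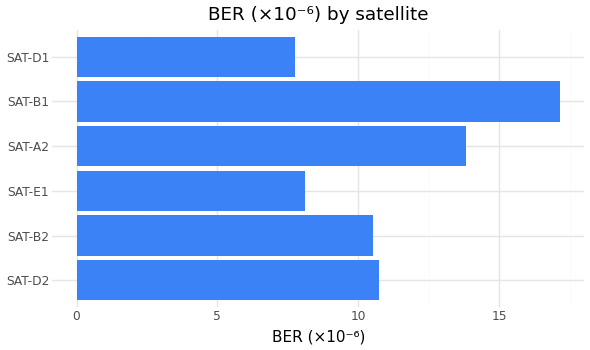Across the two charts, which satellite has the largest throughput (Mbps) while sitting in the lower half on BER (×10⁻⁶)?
SAT-E1

Chart 2 median BER (×10⁻⁶) ≈ 10; below-median satellites: SAT-B2, SAT-E1, SAT-D1. Among those, SAT-E1 has the highest throughput (Mbps) (≈ 900).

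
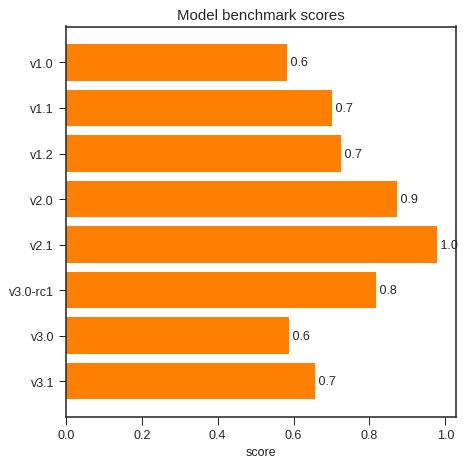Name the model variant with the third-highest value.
v3.0-rc1

Top 4: v2.1 ≈ 1.0, v2.0 ≈ 0.9, v3.0-rc1 ≈ 0.8, v1.2 ≈ 0.7.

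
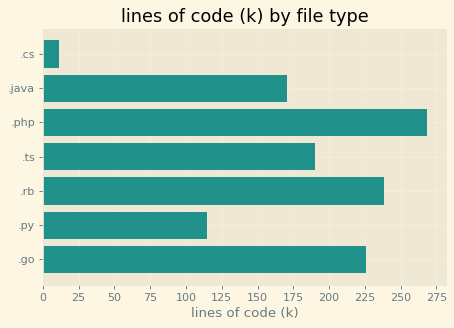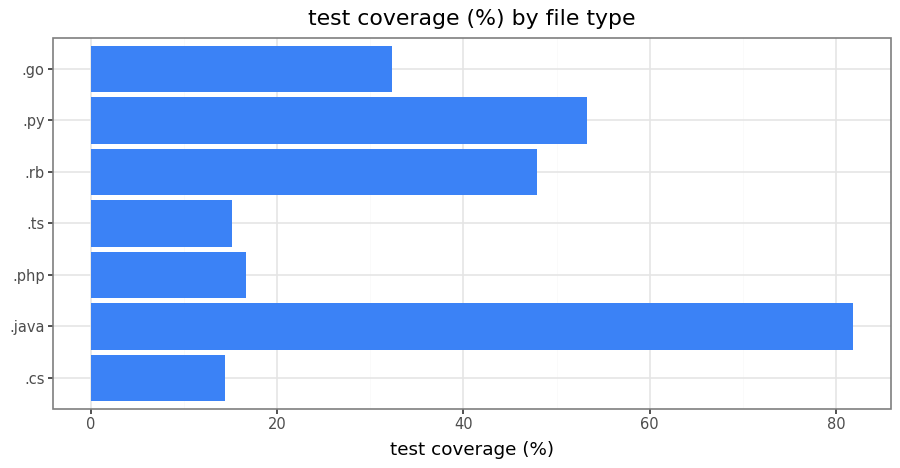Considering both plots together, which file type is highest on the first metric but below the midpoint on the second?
Chart 2 median test coverage (%) ≈ 30; below-median file types: .cs, .php, .ts. Among those, .php has the highest lines of code (k) (≈ 275).

.php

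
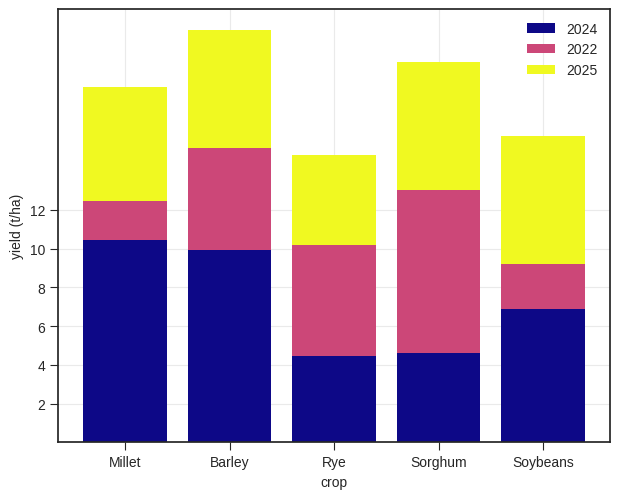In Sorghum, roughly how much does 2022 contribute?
≈ 10

2022 top ≈ 14, bottom ≈ 4; segment ≈ 10.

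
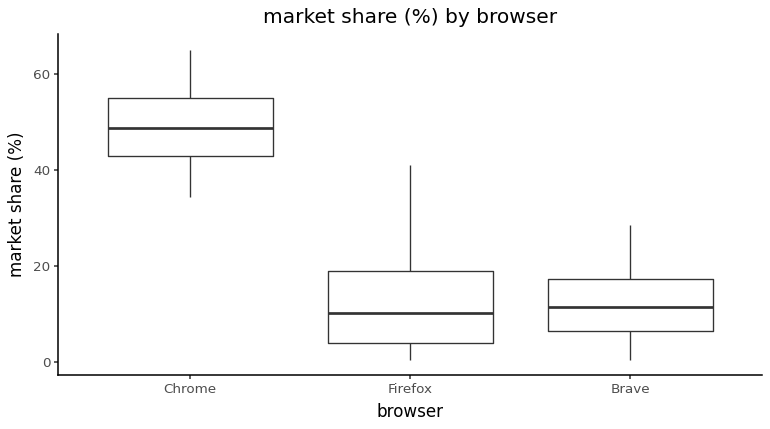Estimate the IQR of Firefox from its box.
Q3 ≈ 20, Q1 ≈ 5; IQR ≈ 15.

≈ 15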